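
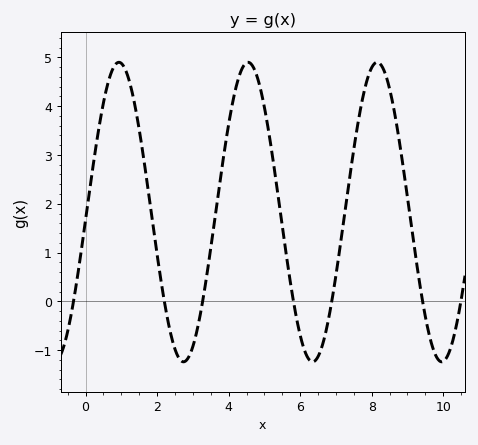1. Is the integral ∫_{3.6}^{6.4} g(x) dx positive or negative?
positive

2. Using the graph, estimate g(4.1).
4.03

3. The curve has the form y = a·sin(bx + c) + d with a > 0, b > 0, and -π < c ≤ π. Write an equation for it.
y = 3.07sin(1.74x - 0.05) + 1.83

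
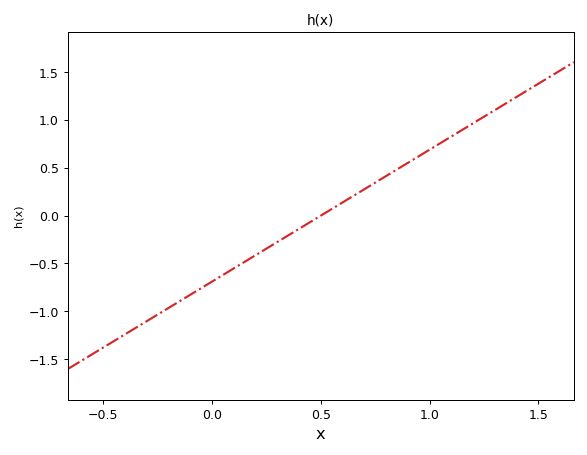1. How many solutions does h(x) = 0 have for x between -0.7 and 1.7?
1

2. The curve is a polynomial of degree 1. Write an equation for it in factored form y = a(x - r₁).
y = 1.38(x - 0.5)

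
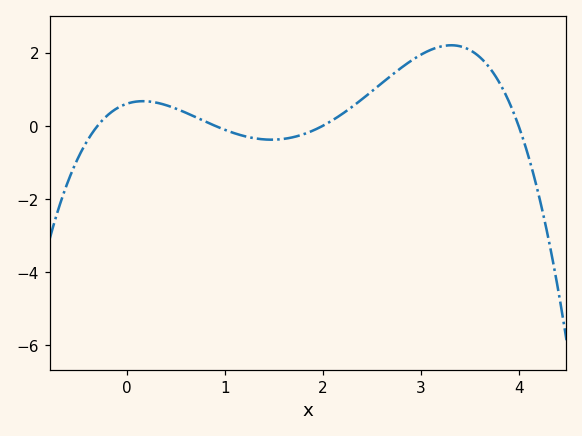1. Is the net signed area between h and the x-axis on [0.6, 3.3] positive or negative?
positive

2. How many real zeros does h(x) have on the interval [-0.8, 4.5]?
4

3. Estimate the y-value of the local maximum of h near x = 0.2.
0.673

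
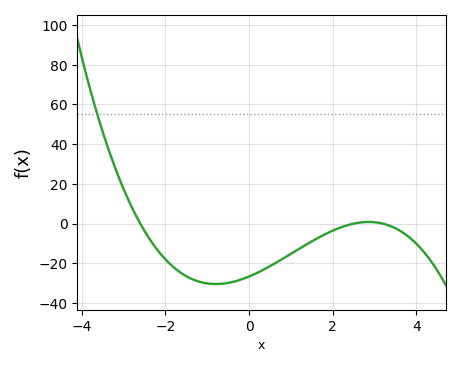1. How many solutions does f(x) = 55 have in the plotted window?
1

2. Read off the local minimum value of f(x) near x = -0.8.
-30.4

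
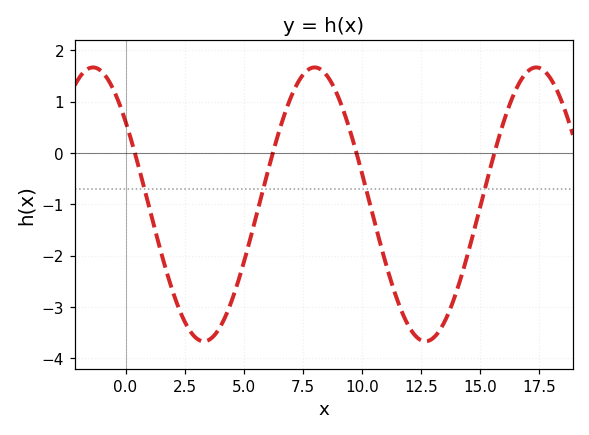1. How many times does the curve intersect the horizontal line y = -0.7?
4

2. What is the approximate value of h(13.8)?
-2.97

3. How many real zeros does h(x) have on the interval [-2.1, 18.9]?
4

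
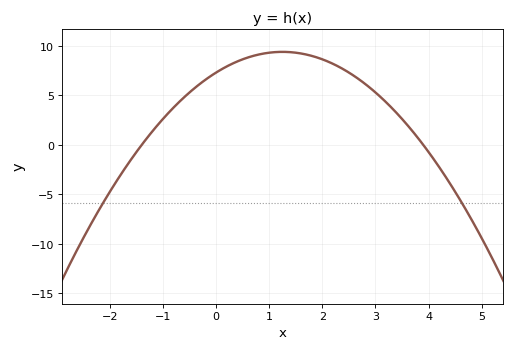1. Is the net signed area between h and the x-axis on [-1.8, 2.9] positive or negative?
positive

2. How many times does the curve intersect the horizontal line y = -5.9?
2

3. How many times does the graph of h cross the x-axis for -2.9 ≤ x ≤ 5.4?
2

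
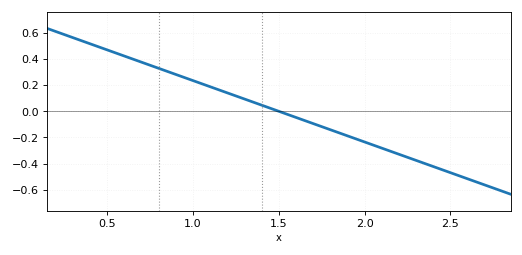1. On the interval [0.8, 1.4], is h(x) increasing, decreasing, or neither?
decreasing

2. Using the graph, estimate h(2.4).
-0.42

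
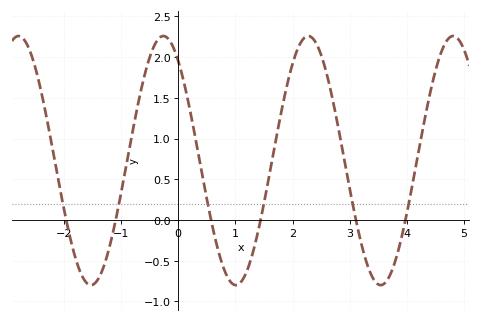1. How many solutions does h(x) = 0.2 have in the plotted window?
6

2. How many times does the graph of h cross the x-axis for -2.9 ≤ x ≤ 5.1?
6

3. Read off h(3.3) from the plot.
-0.533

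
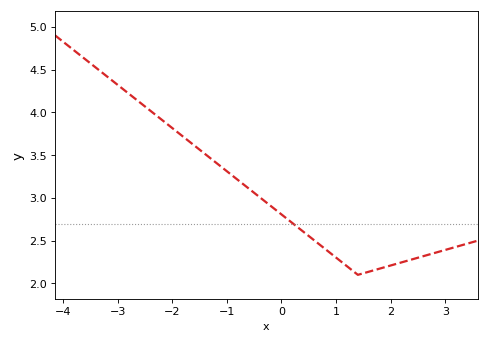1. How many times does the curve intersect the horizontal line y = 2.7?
1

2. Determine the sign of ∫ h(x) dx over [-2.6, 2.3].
positive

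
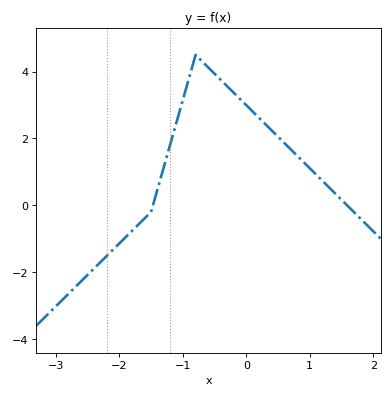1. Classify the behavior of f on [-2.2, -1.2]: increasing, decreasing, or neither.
increasing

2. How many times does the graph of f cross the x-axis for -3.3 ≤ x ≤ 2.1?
2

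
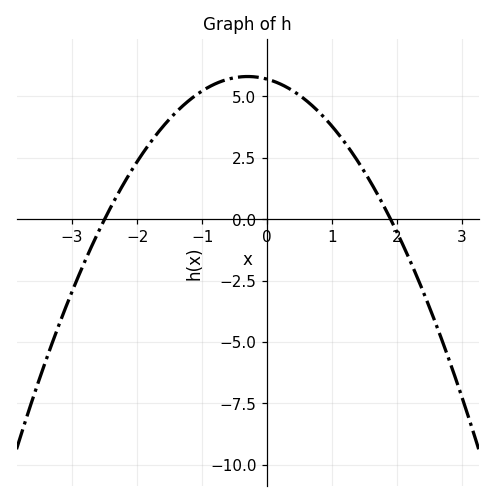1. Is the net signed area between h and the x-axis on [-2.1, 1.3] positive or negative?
positive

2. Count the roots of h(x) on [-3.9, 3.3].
2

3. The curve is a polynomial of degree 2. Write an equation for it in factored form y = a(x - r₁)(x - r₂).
y = -1.2(x + 2.5)(x - 1.9)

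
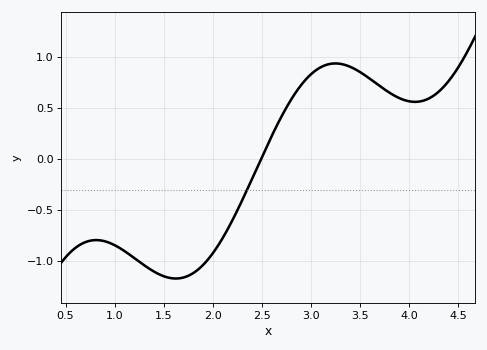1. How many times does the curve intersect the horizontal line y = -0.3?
1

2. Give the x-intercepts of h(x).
2.5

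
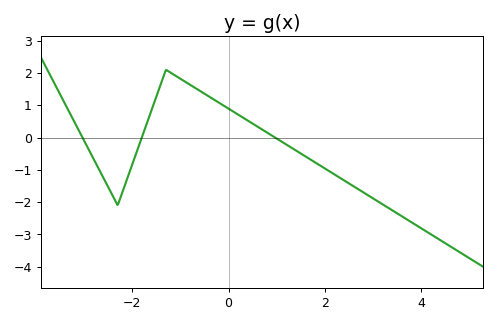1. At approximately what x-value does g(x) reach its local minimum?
-2.3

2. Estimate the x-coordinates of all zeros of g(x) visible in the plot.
-3.03, -1.8, 0.966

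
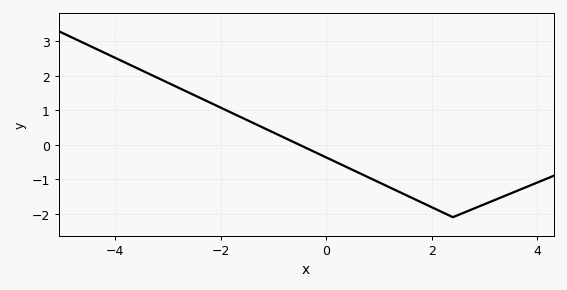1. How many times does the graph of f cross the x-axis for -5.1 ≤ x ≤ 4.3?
1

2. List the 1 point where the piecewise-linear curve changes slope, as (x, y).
(2.4, -2.1)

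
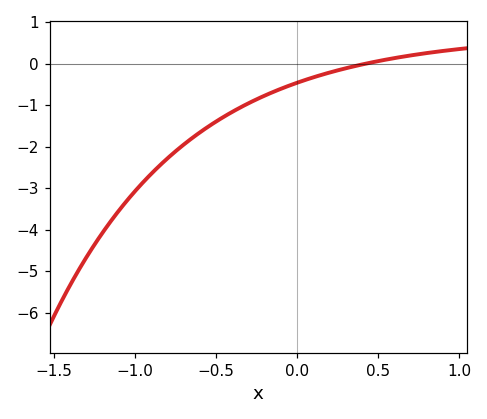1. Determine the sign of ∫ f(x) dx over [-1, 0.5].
negative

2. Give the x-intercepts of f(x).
0.4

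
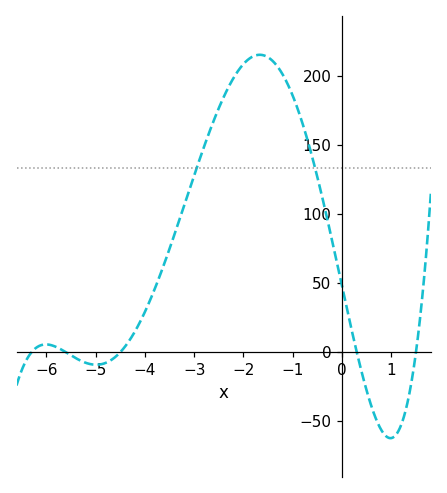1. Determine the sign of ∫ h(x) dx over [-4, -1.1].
positive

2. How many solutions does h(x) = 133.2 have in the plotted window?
2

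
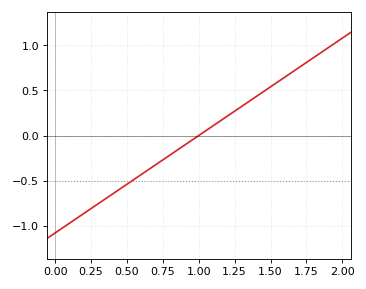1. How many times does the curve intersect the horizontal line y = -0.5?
1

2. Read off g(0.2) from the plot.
-0.864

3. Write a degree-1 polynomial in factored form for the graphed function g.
y = 1.08(x - 1)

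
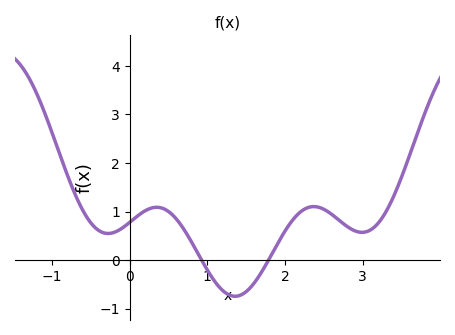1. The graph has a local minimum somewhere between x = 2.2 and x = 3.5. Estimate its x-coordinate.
2.99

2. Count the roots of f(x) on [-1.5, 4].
2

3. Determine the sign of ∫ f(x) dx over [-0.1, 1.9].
positive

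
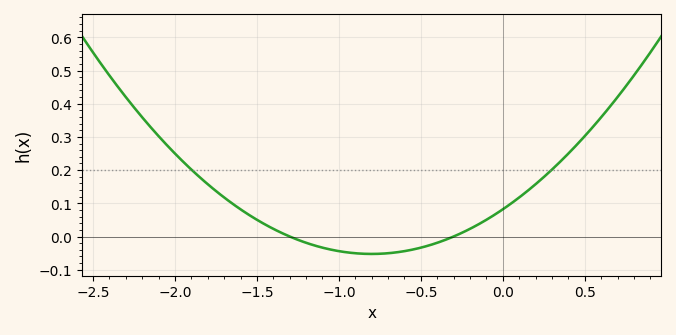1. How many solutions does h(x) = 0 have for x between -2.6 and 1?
2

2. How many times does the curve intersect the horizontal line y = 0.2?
2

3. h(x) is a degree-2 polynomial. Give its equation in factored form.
y = 0.21(x + 1.3)(x + 0.3)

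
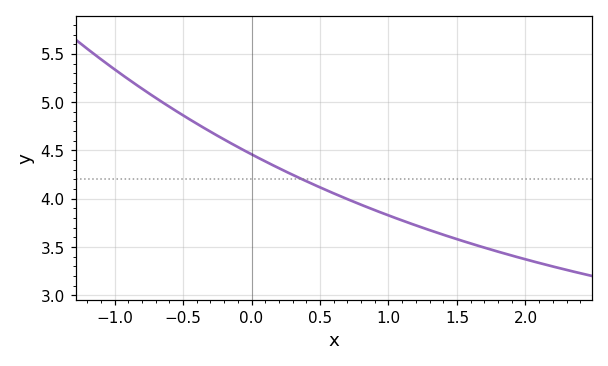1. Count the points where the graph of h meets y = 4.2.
1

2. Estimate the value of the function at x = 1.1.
3.78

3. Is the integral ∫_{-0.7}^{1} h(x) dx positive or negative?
positive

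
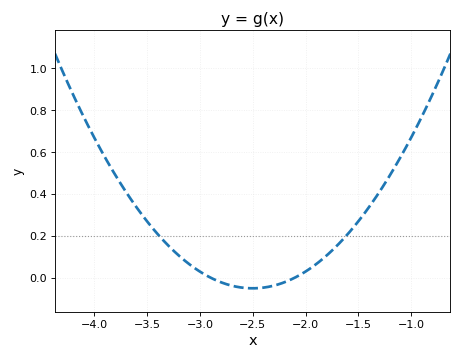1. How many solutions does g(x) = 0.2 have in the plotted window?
2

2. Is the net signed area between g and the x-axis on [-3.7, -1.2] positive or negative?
positive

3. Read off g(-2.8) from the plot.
-0.02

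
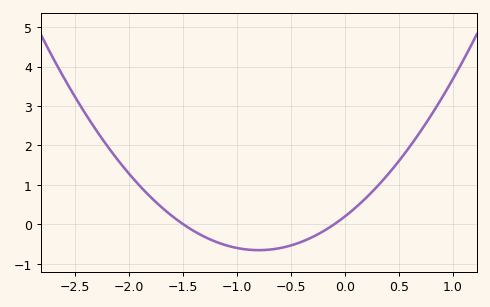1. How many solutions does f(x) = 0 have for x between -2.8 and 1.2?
2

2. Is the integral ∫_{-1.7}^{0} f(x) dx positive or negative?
negative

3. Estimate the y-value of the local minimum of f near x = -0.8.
-0.657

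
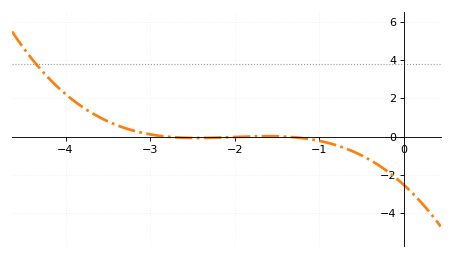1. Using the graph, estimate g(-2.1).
0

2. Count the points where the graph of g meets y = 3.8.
1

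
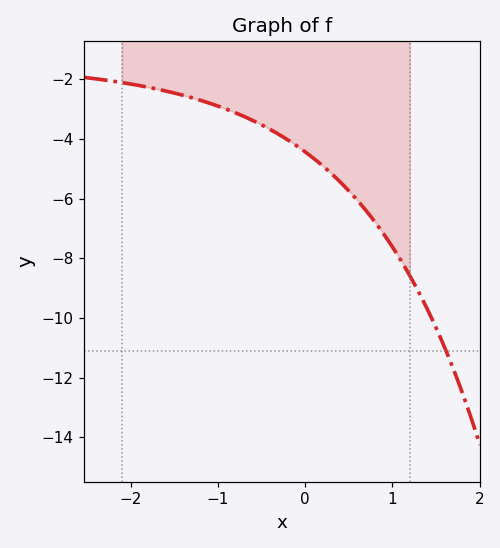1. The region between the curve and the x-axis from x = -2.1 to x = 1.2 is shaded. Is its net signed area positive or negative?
negative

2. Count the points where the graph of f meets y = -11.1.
1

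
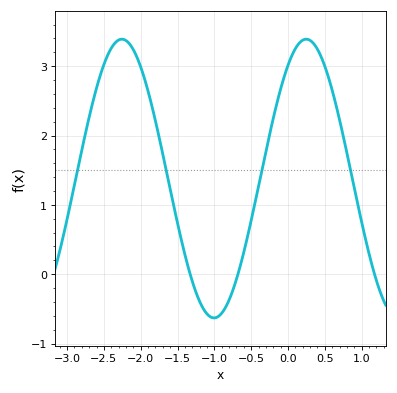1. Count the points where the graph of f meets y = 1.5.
4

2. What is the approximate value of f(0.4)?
3.24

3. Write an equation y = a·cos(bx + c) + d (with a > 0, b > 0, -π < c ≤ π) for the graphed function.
y = 2.01cos(2.51x - 0.622) + 1.38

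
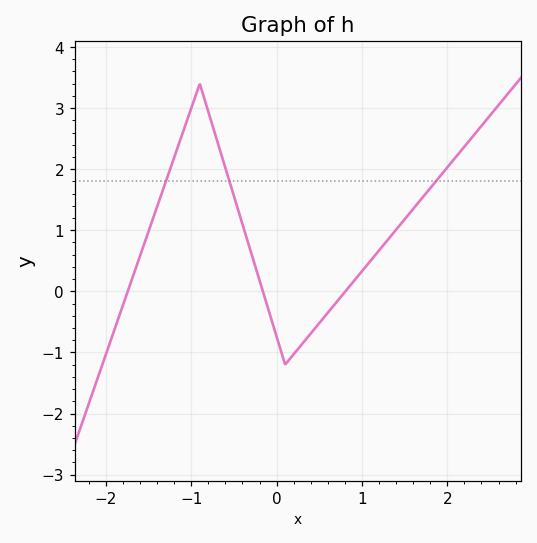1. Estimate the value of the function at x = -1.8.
-0.2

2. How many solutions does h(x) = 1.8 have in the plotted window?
3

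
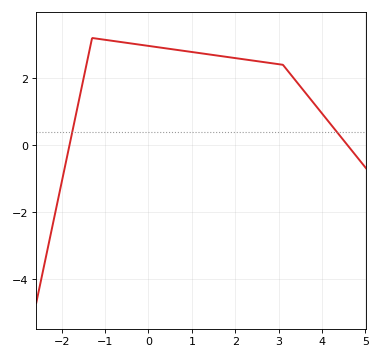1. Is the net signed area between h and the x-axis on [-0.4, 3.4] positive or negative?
positive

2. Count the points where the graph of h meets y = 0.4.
2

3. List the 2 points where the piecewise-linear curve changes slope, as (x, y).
(-1.3, 3.2); (3.1, 2.4)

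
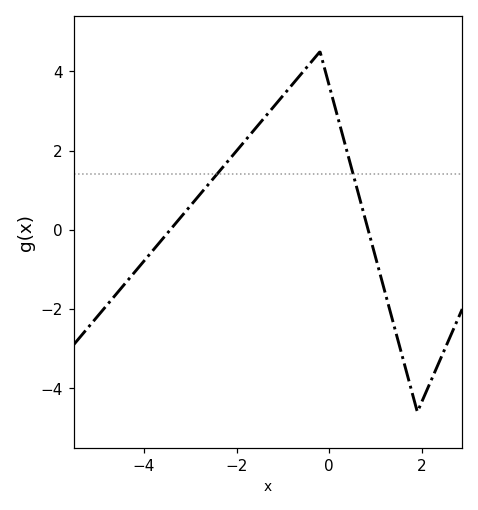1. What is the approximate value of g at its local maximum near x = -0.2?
4.5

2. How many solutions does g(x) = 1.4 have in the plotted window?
2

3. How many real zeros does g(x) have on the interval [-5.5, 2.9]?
2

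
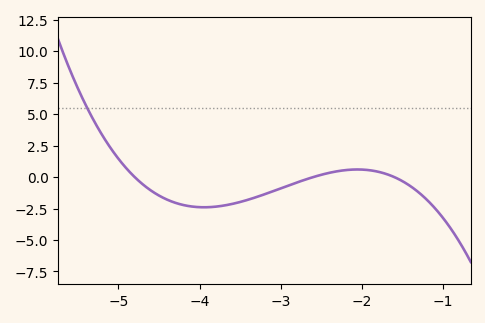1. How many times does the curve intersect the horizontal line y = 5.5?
1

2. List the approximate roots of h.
-4.8, -2.6, -1.6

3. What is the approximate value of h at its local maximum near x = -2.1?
0.5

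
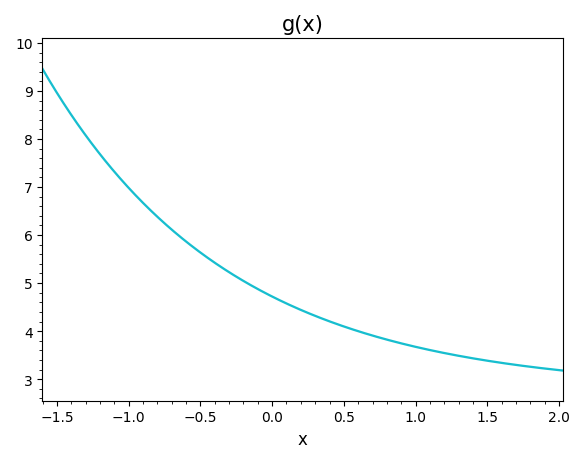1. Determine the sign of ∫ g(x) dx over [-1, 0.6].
positive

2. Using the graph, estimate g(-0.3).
5.2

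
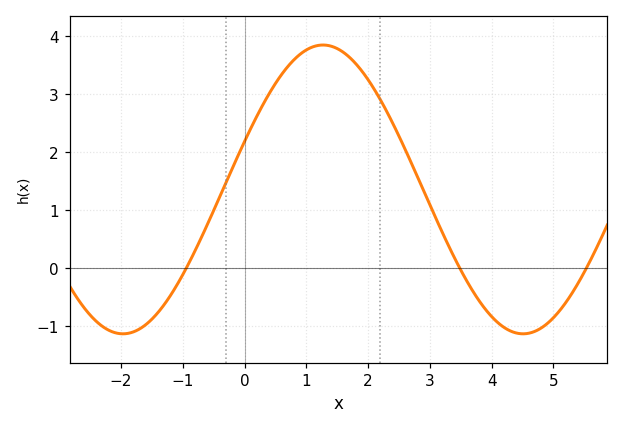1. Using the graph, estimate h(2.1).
3.09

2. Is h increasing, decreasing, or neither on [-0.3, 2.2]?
neither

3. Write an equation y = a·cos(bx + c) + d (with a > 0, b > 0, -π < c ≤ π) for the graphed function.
y = 2.49cos(0.97x - 1.23) + 1.36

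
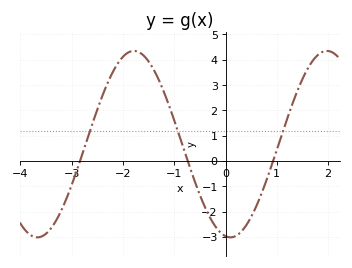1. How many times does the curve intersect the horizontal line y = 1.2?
3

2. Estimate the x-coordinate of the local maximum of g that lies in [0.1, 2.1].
2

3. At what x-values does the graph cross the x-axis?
-2.8, -0.7, 0.9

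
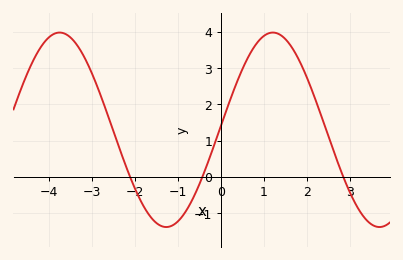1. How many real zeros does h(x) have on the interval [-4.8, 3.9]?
3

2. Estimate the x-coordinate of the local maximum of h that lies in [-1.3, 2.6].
1.2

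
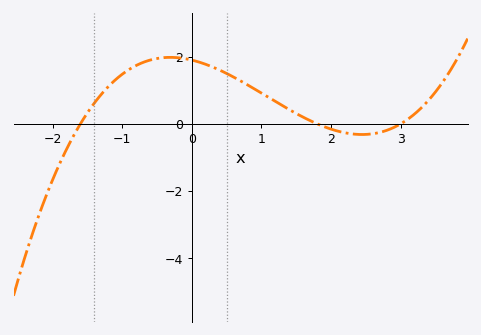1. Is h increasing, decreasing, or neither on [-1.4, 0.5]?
neither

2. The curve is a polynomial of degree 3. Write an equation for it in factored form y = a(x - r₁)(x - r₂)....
y = 0.22(x + 1.6)(x - 1.8)(x - 3)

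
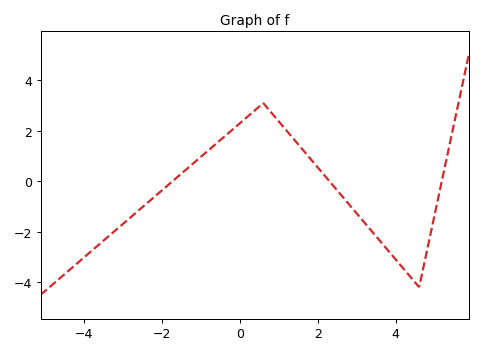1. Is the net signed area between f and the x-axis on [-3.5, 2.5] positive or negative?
positive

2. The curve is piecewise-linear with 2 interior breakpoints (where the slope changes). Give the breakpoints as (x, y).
(0.6, 3.1); (4.6, -4.2)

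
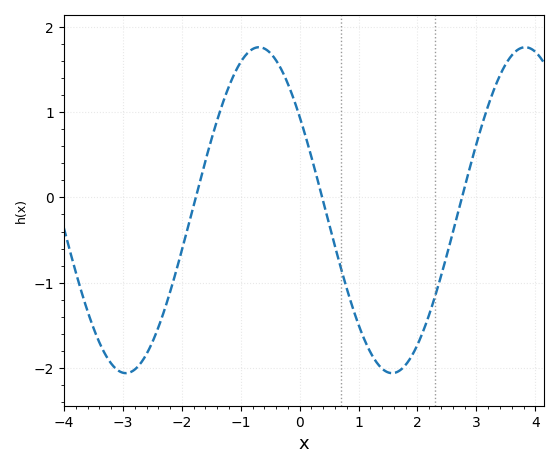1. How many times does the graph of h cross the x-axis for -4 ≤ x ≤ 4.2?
3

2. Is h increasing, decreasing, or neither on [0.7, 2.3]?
neither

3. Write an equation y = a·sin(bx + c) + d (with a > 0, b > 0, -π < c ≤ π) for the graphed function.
y = 1.91sin(1.39x + 2.53) - 0.15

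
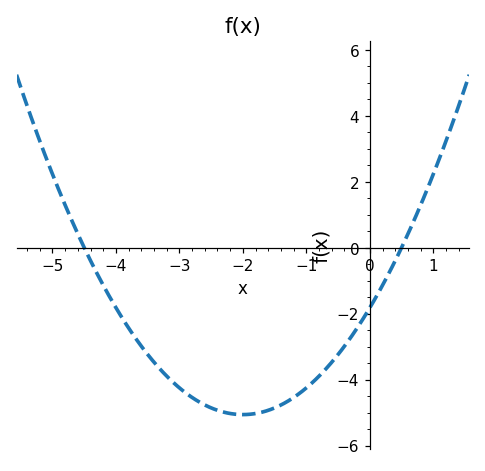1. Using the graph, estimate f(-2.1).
-5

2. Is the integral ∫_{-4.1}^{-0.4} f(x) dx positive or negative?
negative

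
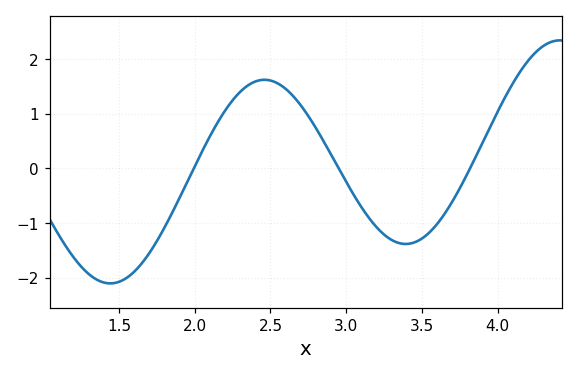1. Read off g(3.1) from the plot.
-0.703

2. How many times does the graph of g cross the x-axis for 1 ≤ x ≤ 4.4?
3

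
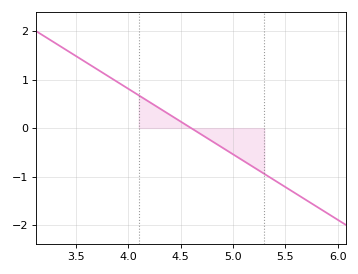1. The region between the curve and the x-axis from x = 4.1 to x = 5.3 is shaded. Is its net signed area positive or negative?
negative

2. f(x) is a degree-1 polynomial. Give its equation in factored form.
y = -1.35(x - 4.6)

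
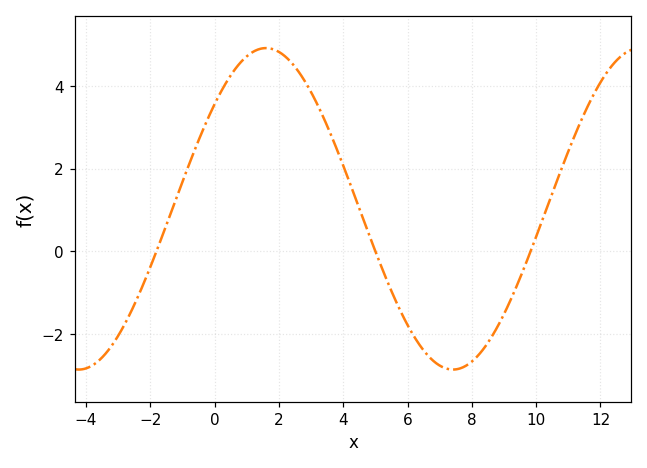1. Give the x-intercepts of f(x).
-1.8, 5, 9.8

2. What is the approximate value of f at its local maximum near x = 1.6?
5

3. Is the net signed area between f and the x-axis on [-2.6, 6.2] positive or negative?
positive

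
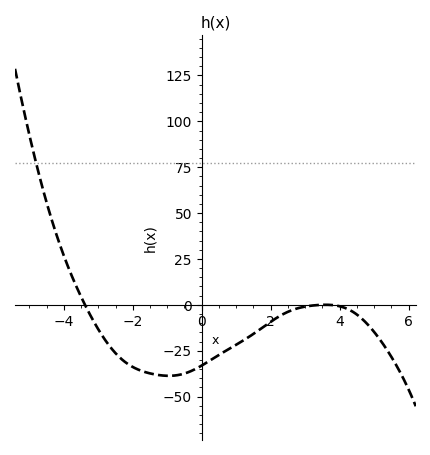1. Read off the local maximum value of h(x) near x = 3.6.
0.037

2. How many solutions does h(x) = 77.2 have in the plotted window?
1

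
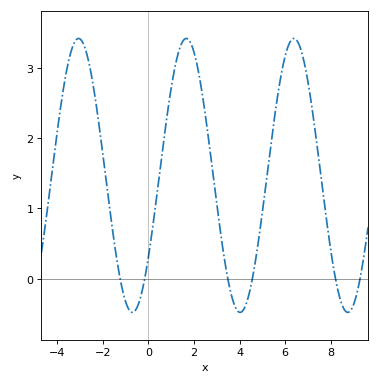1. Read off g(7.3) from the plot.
2.1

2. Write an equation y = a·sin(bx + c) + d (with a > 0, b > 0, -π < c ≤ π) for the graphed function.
y = 1.95sin(1.3x - 0.64) + 1.47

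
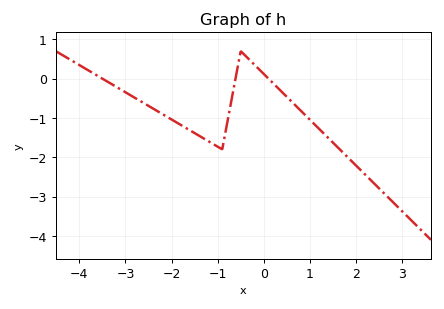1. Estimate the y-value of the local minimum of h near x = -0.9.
-1.8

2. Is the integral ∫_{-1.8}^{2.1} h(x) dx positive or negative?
negative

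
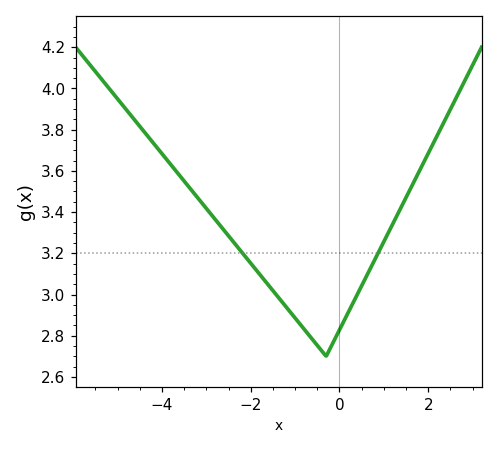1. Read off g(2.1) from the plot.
3.72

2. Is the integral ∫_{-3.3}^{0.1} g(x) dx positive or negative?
positive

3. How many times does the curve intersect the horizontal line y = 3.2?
2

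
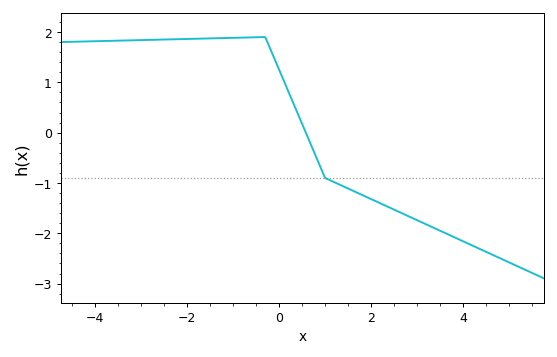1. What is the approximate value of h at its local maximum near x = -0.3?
1.9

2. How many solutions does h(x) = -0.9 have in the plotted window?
1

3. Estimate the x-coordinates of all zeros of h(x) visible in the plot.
0.6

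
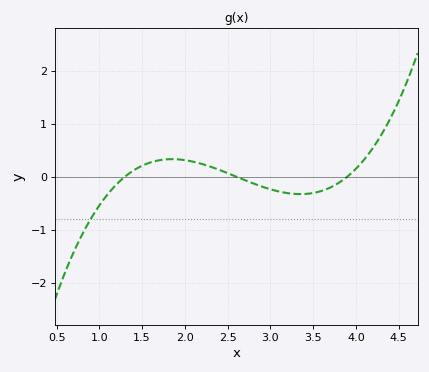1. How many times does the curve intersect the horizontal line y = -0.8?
1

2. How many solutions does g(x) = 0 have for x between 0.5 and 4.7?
3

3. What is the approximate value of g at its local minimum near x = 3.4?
-0.3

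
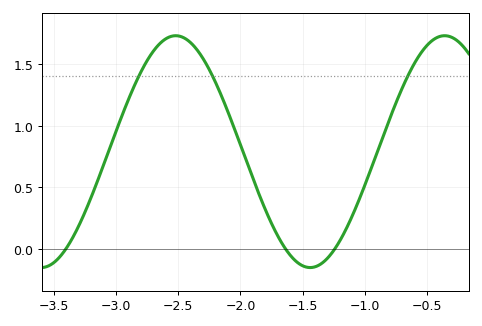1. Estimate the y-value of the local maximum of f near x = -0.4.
1.73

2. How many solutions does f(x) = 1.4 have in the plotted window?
3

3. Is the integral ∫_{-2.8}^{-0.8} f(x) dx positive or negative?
positive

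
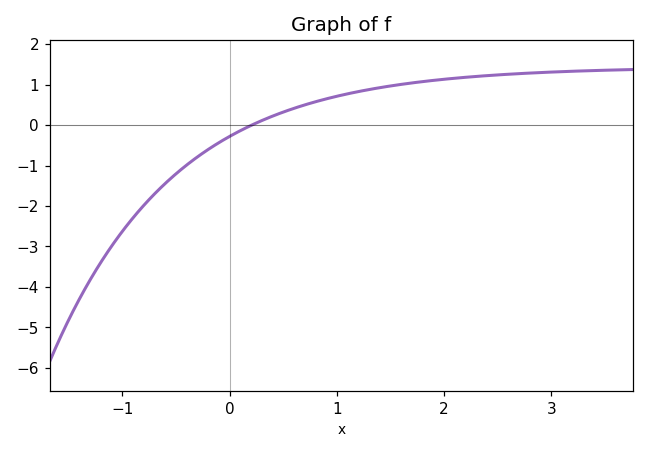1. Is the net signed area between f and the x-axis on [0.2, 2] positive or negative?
positive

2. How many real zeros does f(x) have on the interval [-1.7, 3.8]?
1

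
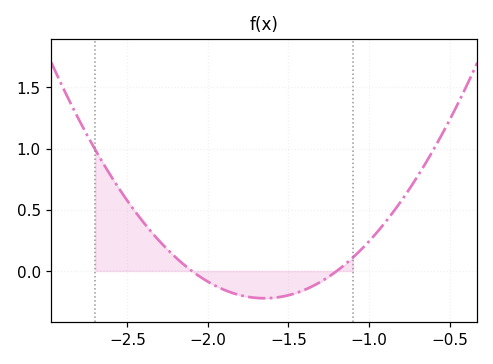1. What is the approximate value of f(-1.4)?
-0.15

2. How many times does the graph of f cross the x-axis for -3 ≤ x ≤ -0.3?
2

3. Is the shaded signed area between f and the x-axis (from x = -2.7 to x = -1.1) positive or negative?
positive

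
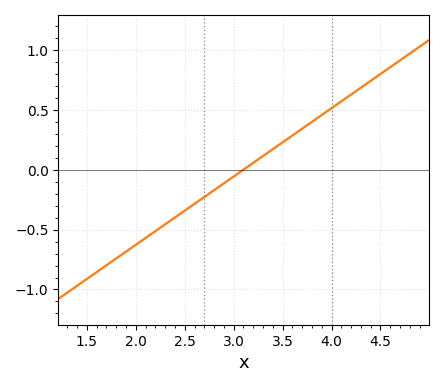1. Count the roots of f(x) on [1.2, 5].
1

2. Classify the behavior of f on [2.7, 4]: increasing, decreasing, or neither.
increasing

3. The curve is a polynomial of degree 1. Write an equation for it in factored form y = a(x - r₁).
y = 0.57(x - 3.1)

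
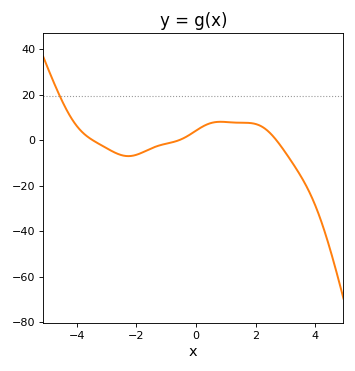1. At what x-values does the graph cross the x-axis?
-3.46, -0.577, 2.7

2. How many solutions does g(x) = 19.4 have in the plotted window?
1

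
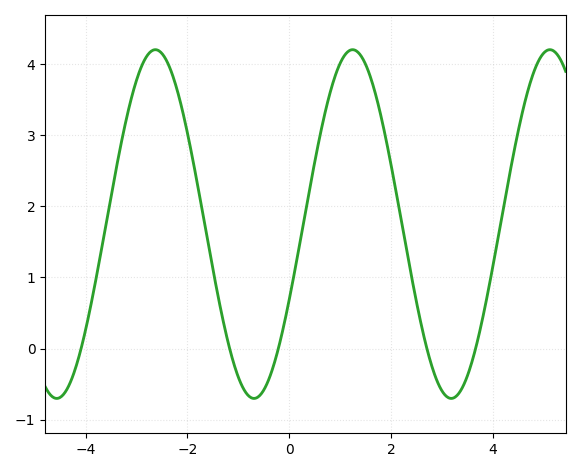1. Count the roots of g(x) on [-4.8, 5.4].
5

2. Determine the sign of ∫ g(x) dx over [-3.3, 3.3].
positive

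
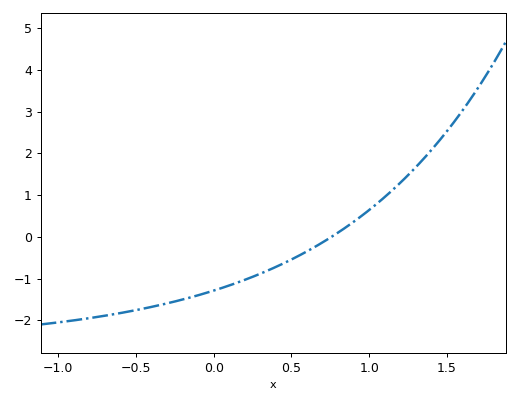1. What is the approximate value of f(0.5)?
-0.544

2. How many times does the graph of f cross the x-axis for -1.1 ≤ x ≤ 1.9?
1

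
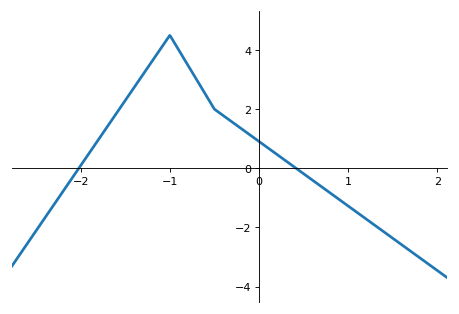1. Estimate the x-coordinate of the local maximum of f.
-1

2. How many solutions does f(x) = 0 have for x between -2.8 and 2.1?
2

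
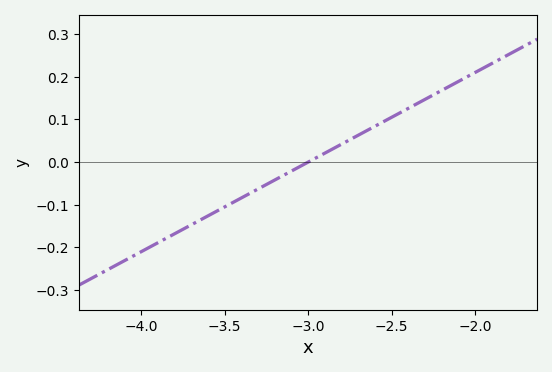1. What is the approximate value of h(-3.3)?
-0.06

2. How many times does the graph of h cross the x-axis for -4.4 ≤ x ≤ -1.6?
1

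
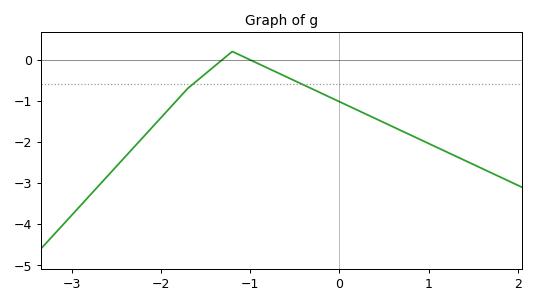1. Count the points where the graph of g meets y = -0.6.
2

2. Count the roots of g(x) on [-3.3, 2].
2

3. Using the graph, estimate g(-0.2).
-0.8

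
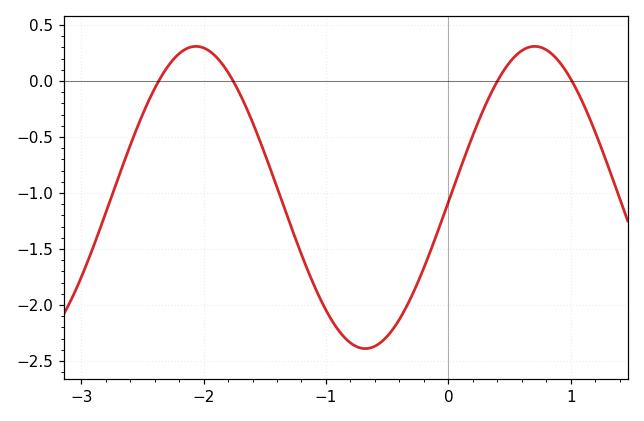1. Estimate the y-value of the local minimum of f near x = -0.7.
-2.39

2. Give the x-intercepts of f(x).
-2.37, -1.76, 0.401, 1.01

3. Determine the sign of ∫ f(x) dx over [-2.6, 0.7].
negative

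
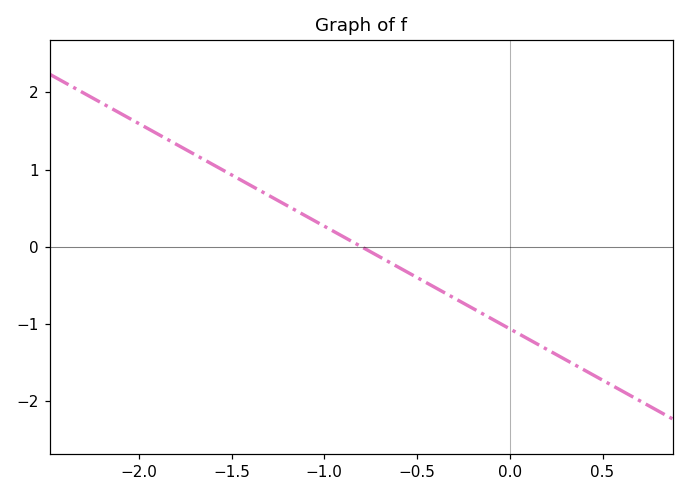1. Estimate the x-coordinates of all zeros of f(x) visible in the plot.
-0.8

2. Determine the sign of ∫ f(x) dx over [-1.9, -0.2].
positive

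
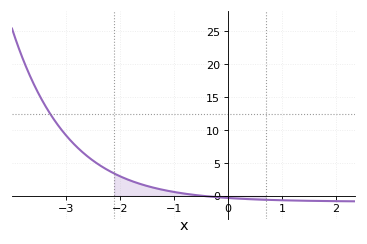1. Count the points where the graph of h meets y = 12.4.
1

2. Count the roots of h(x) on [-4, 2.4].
1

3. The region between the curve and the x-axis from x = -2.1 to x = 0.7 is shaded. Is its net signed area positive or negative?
positive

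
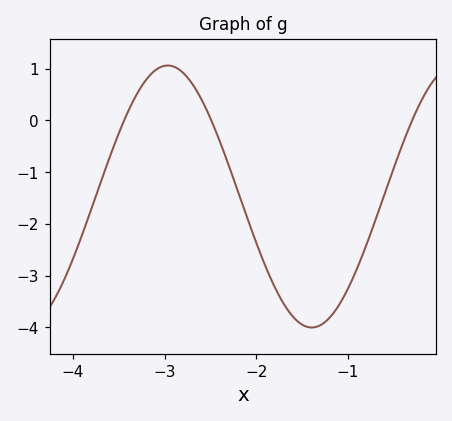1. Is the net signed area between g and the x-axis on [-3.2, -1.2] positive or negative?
negative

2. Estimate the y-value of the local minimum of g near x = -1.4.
-4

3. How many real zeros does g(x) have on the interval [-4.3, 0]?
3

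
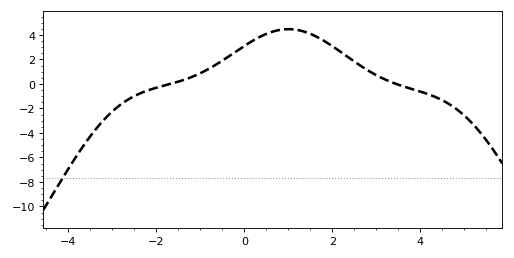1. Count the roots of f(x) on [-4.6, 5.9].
2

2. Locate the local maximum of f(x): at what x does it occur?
1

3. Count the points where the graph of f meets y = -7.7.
1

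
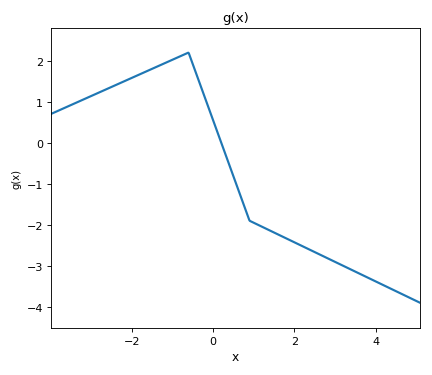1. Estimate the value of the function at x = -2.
1.6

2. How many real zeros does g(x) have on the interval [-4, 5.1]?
1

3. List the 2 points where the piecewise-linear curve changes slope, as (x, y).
(-0.6, 2.2); (0.9, -1.9)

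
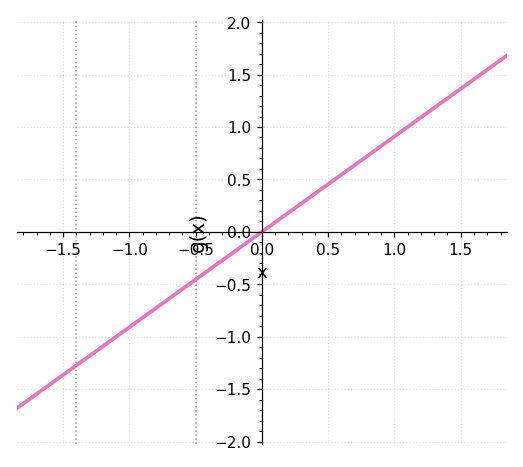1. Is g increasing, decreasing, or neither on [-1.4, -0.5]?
increasing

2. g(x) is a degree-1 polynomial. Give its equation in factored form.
y = 0.91(x - 0)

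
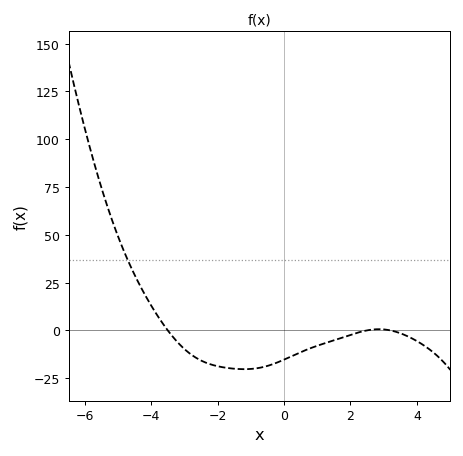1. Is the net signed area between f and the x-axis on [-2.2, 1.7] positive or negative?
negative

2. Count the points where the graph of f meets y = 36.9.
1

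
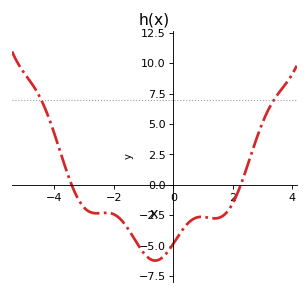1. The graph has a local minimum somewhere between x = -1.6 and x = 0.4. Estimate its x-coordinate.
-0.61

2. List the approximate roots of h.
-3.42, 2.26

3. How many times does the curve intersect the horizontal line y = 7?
2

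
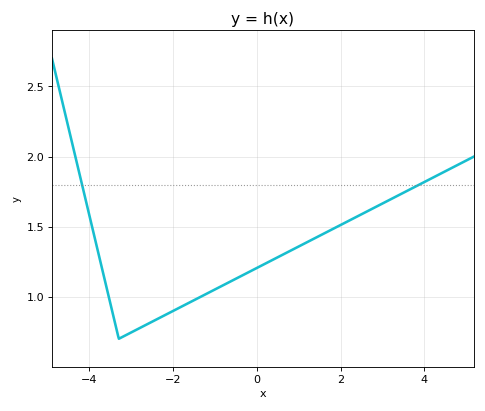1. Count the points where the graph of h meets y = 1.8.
2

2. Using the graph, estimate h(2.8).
1.63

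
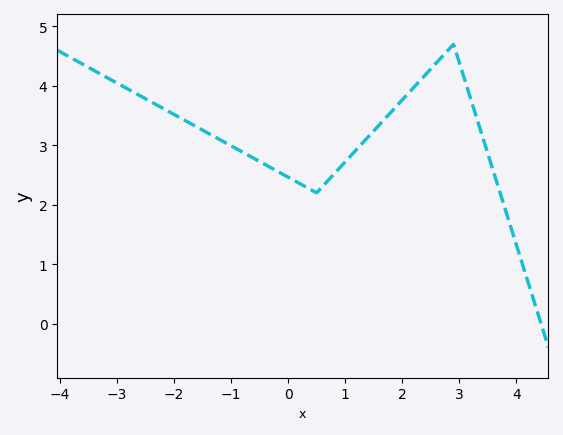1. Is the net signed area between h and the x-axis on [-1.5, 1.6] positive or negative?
positive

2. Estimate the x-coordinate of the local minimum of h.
0.499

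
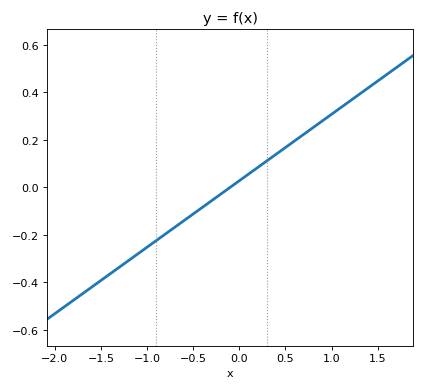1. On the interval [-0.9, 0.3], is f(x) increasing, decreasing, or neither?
increasing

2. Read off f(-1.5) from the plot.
-0.392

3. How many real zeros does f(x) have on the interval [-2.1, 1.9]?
1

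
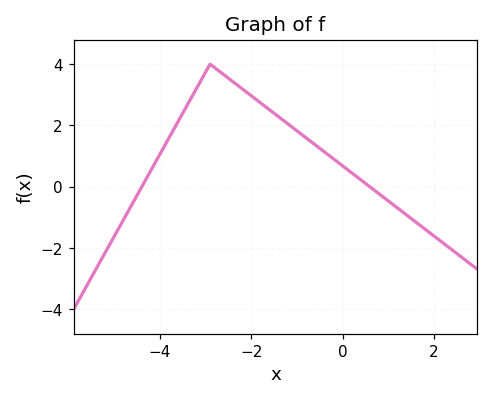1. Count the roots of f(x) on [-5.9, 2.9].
2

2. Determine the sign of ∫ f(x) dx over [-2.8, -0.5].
positive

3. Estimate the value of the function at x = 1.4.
-0.927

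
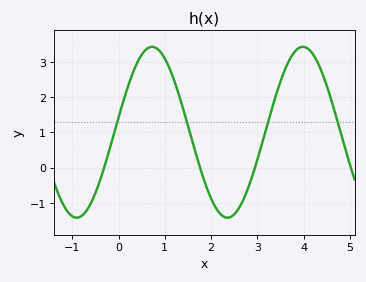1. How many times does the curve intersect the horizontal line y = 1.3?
4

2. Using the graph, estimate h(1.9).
-0.552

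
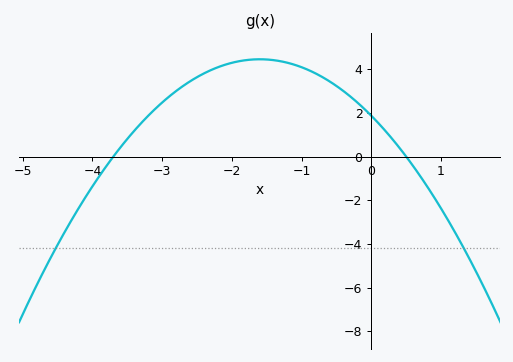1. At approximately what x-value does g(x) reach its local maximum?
-1.6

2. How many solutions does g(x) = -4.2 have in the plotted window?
2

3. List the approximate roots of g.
-3.7, 0.5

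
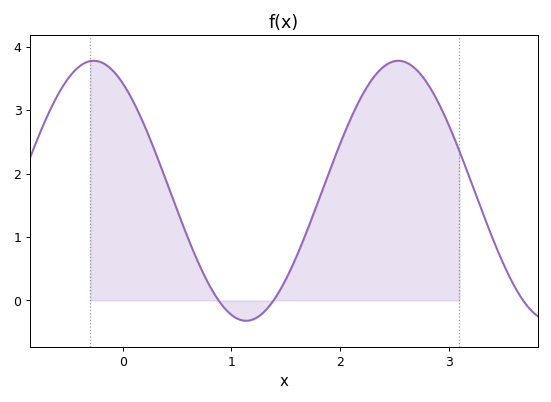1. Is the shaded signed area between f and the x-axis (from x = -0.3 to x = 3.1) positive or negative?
positive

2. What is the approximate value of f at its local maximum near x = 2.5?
3.8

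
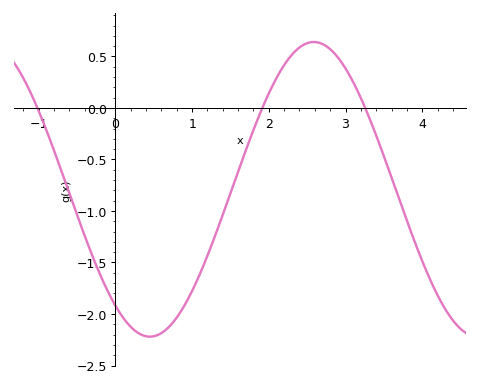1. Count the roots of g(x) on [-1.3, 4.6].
3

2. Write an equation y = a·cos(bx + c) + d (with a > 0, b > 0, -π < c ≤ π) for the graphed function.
y = 1.43cos(1.5x + 2.5) - 0.79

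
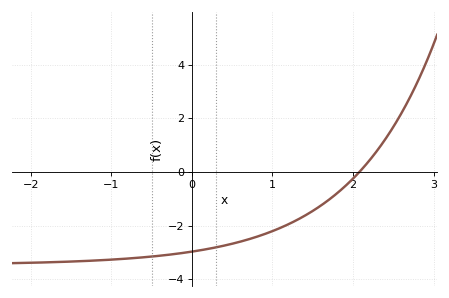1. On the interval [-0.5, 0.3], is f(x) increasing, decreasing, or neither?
increasing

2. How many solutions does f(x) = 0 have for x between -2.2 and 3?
1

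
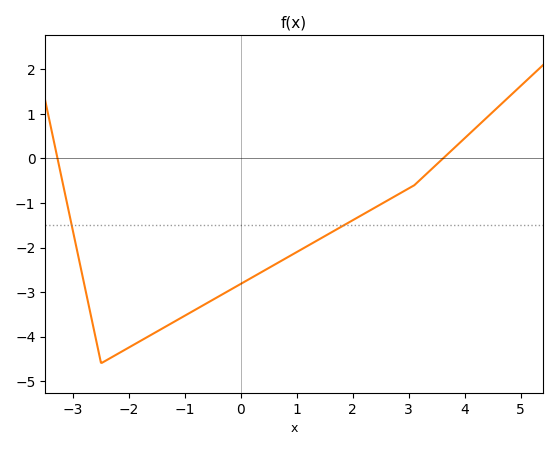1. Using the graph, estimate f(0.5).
-2.5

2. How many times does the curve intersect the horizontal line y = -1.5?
2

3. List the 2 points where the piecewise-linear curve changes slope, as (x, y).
(-2.5, -4.6); (3.1, -0.6)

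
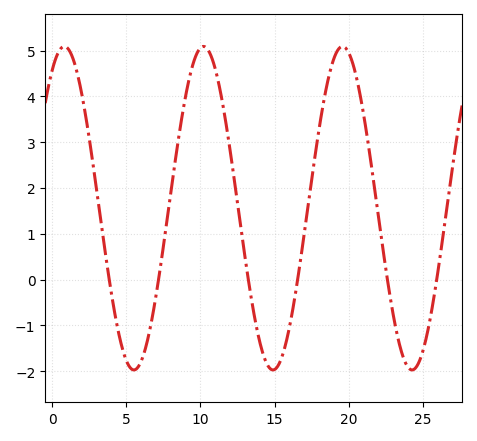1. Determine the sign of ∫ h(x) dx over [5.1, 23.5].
positive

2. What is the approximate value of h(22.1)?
1.1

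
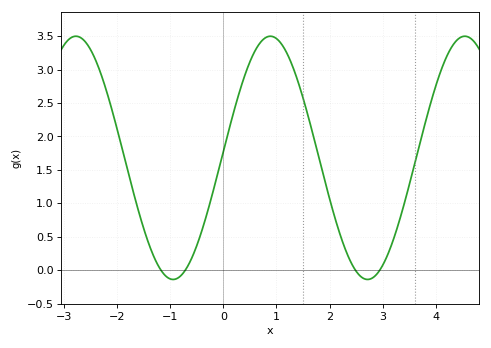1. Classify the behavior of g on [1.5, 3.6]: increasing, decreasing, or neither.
neither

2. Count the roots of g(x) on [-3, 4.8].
4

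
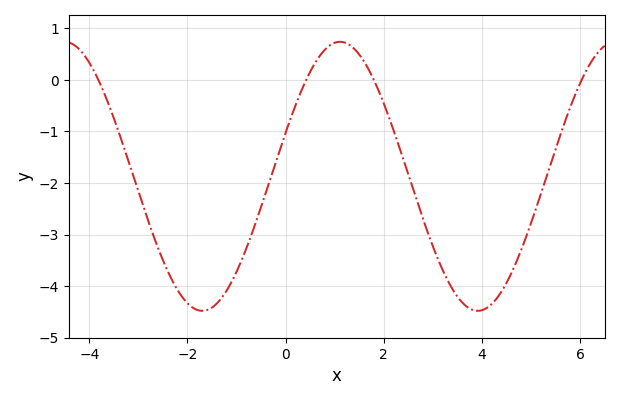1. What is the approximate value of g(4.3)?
-4.2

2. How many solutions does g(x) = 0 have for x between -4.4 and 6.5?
4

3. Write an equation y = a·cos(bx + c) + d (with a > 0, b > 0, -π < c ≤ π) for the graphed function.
y = 2.61cos(1.1x - 1.2) - 1.87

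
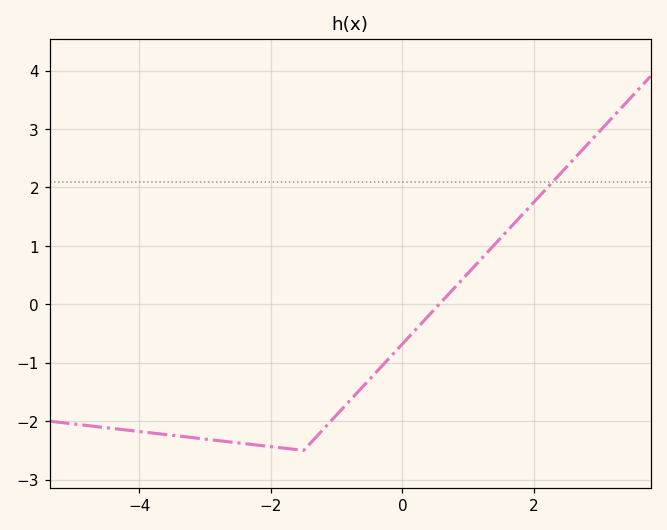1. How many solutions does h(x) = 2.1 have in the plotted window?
1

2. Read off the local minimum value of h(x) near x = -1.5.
-2.5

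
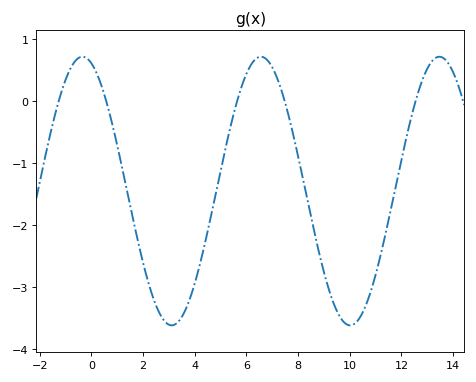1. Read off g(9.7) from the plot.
-3.53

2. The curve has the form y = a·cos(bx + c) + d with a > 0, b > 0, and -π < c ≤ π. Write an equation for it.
y = 2.17cos(0.91x + 0.312) - 1.45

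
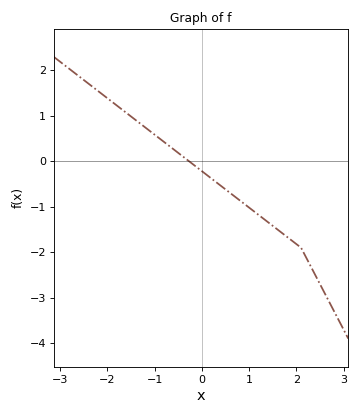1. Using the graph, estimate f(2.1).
-1.9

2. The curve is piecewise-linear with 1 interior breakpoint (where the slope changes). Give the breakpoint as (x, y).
(2.1, -1.9)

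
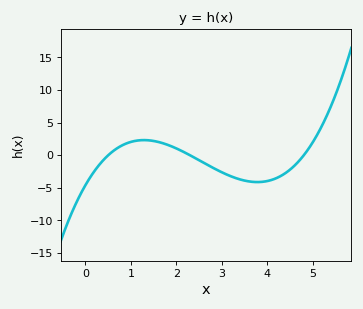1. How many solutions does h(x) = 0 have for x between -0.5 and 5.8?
3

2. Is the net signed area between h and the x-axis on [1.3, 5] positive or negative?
negative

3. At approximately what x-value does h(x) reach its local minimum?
3.8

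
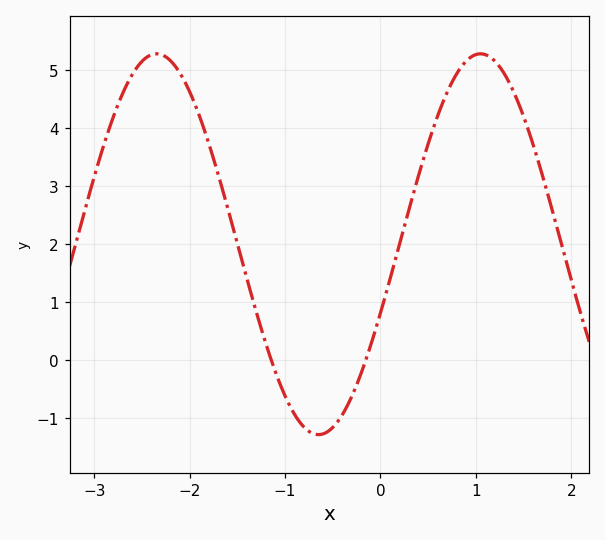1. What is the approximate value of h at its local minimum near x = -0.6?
-1.3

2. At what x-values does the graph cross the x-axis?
-1.1, -0.2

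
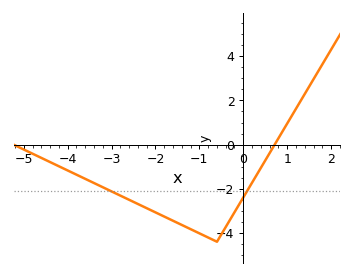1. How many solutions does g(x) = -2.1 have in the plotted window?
2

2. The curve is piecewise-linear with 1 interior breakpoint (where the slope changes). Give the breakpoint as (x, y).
(-0.6, -4.4)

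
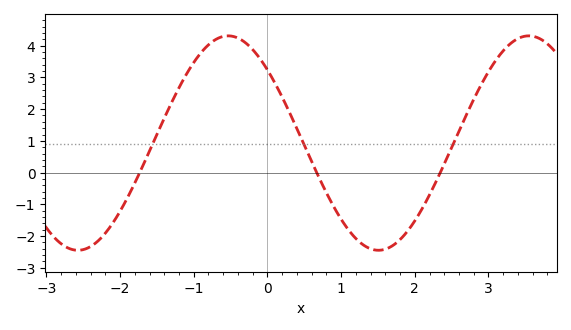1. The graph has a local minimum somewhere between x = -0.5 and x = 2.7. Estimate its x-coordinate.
1.5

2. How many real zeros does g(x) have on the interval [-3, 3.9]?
3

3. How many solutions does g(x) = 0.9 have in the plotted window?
3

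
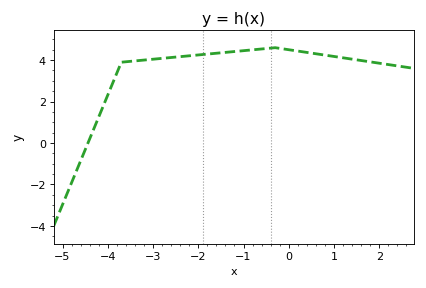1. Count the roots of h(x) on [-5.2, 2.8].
1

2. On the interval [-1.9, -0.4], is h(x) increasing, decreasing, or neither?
increasing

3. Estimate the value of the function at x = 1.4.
4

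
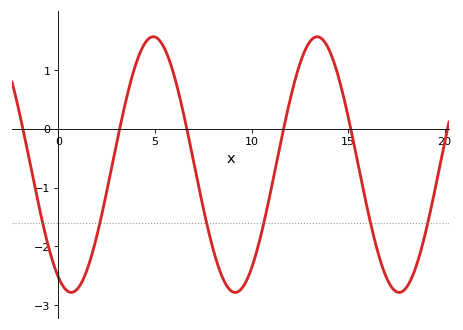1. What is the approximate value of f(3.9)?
1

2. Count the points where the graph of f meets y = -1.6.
6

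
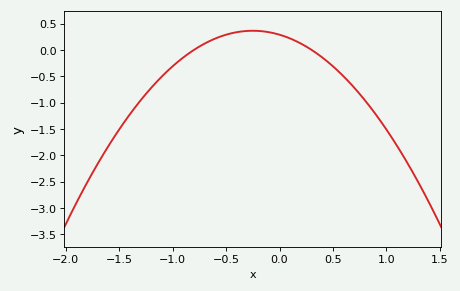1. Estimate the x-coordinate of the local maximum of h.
-0.25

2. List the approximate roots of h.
-0.8, 0.3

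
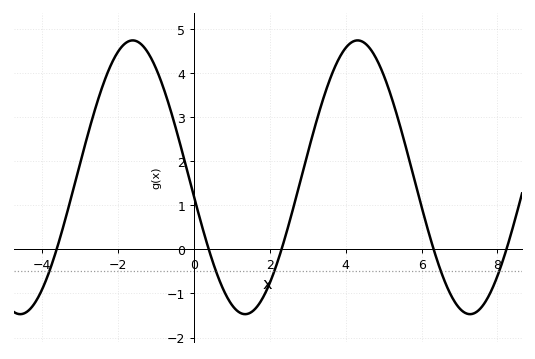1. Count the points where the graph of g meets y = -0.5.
5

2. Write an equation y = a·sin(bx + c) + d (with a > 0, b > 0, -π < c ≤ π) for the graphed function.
y = 3.11sin(1.06x - 3) + 1.64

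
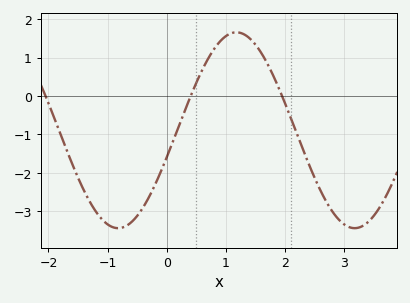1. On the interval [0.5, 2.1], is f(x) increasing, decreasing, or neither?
neither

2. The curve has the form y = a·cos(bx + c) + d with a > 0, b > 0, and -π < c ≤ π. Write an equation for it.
y = 2.55cos(1.6x - 1.9) - 0.89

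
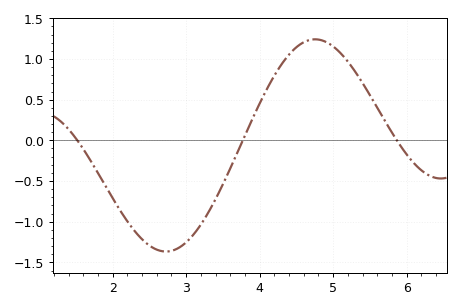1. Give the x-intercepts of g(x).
1.52, 3.77, 5.87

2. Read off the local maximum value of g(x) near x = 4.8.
1.24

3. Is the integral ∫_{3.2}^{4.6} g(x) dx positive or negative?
positive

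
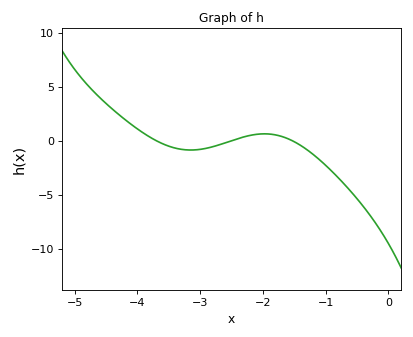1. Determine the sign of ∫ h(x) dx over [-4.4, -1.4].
positive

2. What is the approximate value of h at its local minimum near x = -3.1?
-1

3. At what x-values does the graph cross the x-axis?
-3.7, -2.5, -1.5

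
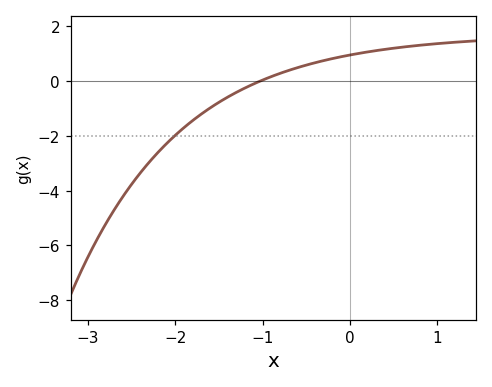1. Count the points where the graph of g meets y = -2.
1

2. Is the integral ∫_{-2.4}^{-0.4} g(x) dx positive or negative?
negative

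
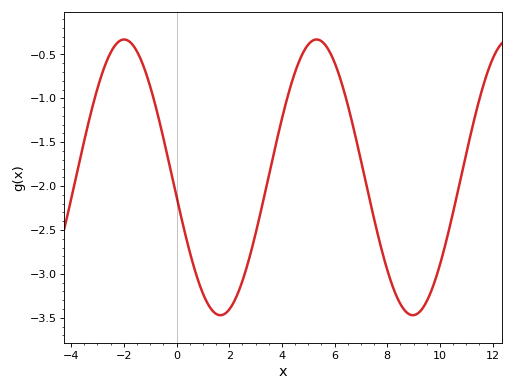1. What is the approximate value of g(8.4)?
-3.3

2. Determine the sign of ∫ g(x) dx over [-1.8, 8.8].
negative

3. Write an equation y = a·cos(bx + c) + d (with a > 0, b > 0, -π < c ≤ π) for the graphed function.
y = 1.57cos(0.86x + 1.7) - 1.9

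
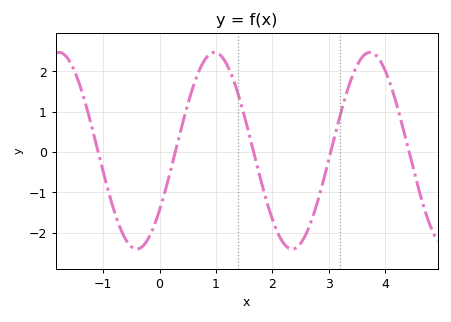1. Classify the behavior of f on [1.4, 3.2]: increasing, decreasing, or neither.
neither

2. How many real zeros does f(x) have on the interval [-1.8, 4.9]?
5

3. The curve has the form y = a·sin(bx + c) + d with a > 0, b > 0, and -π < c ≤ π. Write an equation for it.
y = 2.44sin(2.28x - 0.65) + 0.03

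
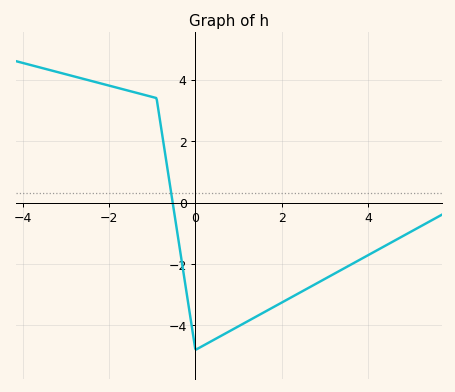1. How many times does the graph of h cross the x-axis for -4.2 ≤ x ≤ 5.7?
1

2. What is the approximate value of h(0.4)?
-4.4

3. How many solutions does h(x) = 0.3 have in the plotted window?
1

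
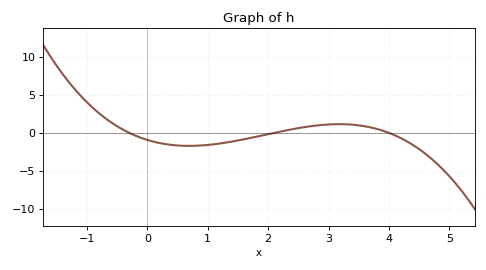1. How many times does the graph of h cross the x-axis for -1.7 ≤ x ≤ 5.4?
3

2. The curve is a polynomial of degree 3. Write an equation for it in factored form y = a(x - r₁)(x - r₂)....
y = -0.37(x + 0.3)(x - 2.1)(x - 4)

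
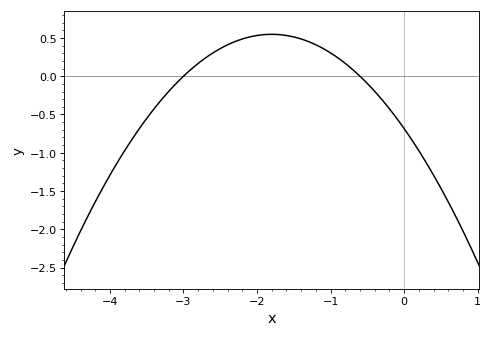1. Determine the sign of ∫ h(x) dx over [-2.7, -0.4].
positive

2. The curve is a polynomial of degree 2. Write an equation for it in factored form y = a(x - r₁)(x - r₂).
y = -0.38(x + 3)(x + 0.6)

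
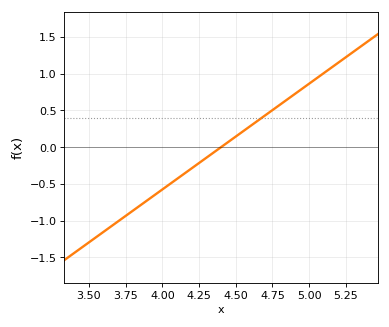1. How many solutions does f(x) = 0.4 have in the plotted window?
1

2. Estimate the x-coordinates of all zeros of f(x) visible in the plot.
4.4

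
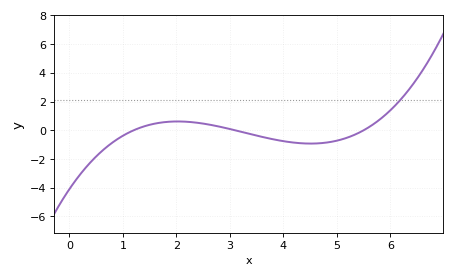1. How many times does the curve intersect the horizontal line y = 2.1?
1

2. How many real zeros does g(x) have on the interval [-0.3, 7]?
3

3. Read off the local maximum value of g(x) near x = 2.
0.616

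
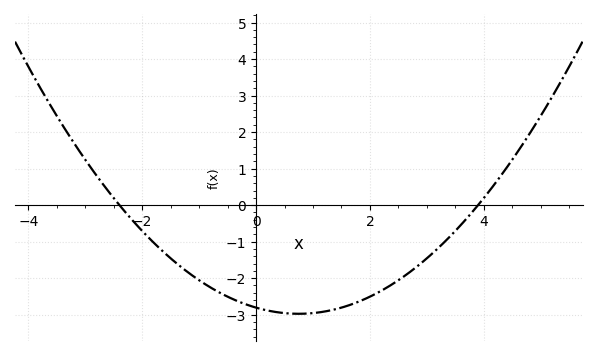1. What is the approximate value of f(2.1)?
-2.43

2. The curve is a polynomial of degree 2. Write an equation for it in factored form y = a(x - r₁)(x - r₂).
y = 0.3(x + 2.4)(x - 3.9)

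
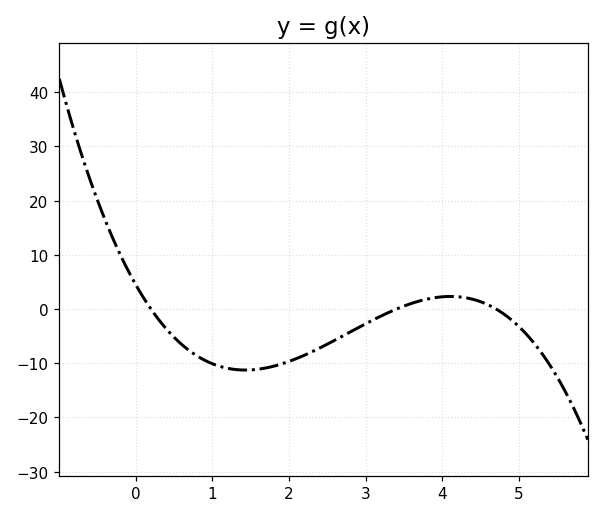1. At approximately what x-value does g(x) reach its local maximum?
4.1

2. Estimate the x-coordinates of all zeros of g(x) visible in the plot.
0.2, 3.4, 4.7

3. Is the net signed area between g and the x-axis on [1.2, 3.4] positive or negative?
negative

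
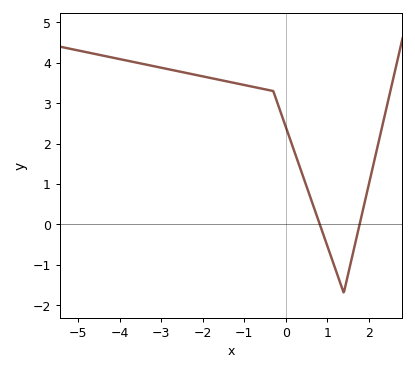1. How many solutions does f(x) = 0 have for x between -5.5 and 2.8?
2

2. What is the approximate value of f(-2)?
3.7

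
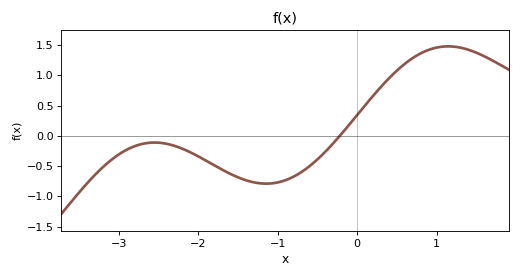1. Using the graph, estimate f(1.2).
1.48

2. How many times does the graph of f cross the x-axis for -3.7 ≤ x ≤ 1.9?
1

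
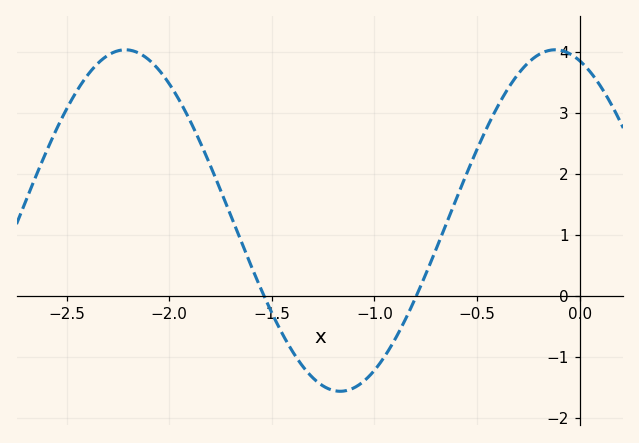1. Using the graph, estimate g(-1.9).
2.9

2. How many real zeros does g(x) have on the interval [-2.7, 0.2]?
2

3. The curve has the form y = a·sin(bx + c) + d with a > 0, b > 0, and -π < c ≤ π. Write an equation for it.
y = 2.8sin(3x + 1.9) + 1.23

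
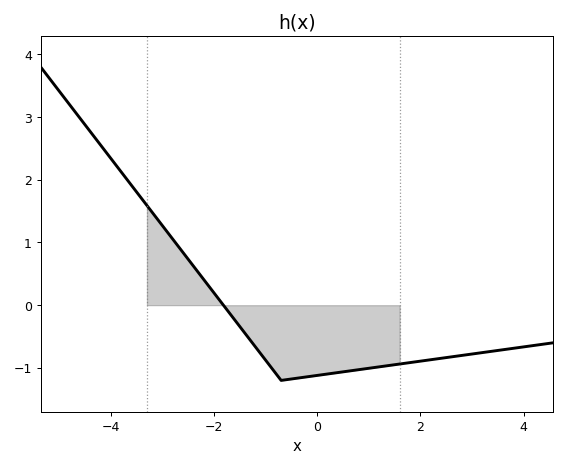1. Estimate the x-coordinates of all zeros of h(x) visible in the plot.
-1.82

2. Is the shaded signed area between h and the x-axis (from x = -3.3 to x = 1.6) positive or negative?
negative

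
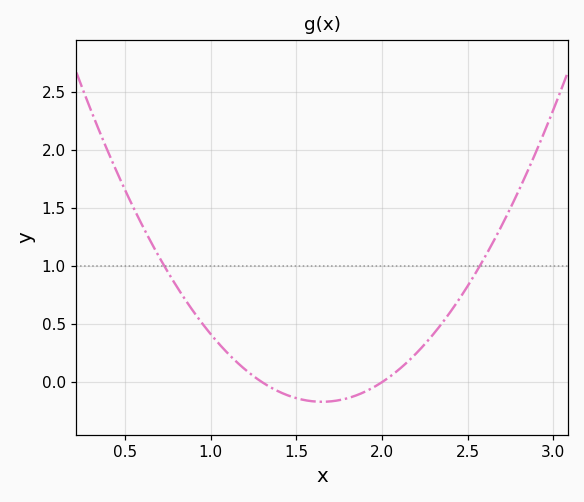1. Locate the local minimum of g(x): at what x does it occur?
1.65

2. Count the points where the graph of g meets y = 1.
2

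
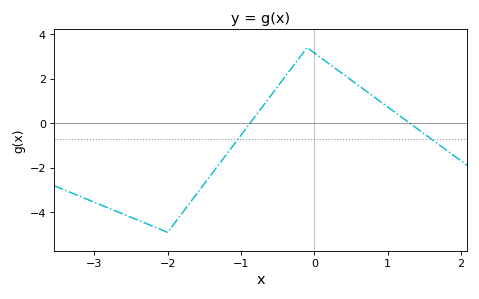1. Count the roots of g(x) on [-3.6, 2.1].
2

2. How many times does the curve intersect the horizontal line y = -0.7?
2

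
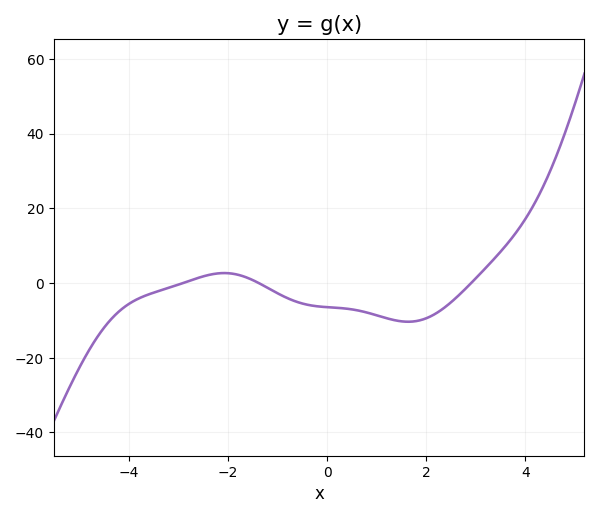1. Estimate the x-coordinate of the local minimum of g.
1.64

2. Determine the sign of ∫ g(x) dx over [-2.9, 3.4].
negative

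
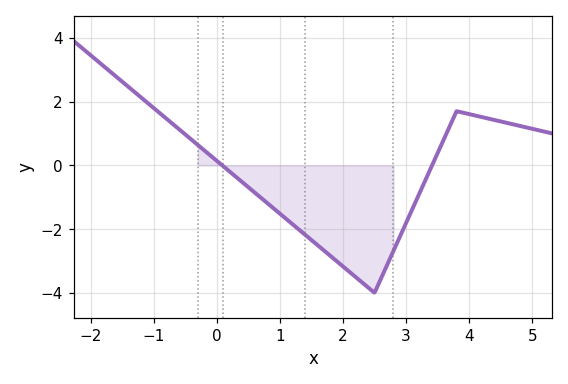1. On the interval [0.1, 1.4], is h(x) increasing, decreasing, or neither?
decreasing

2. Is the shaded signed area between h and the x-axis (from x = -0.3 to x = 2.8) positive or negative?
negative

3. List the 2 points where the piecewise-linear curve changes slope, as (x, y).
(2.5, -4); (3.8, 1.7)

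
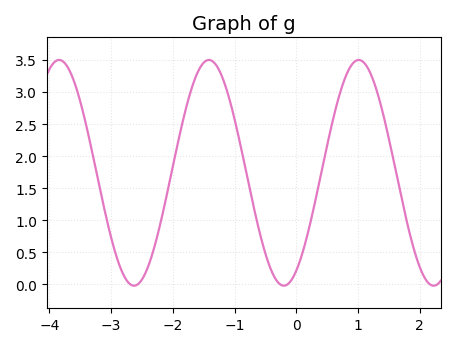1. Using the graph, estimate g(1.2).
3.29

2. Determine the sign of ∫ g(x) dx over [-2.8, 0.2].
positive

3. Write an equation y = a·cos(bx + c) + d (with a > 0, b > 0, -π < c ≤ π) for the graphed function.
y = 1.76cos(2.59x - 2.62) + 1.74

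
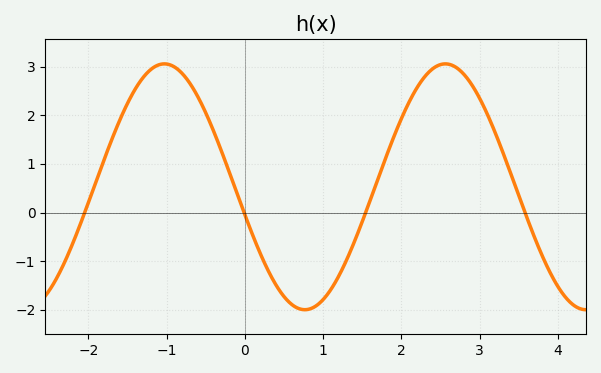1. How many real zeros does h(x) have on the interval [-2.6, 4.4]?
4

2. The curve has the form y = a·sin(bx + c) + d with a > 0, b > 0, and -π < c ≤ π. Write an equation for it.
y = 2.53sin(1.75x - 2.91) + 0.53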